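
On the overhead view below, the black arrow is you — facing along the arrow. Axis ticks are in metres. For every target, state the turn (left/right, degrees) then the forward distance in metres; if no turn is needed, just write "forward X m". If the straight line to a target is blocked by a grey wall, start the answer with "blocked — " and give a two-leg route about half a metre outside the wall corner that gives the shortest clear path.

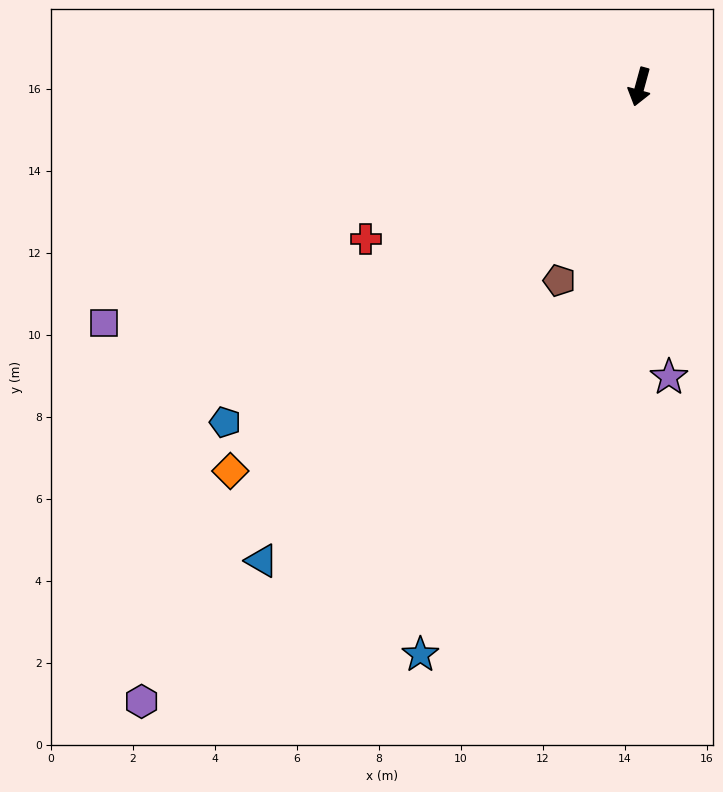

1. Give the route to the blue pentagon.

turn right 36°, forward 13.0 m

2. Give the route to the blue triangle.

turn right 23°, forward 14.8 m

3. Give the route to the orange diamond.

turn right 31°, forward 13.7 m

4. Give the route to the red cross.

turn right 46°, forward 7.7 m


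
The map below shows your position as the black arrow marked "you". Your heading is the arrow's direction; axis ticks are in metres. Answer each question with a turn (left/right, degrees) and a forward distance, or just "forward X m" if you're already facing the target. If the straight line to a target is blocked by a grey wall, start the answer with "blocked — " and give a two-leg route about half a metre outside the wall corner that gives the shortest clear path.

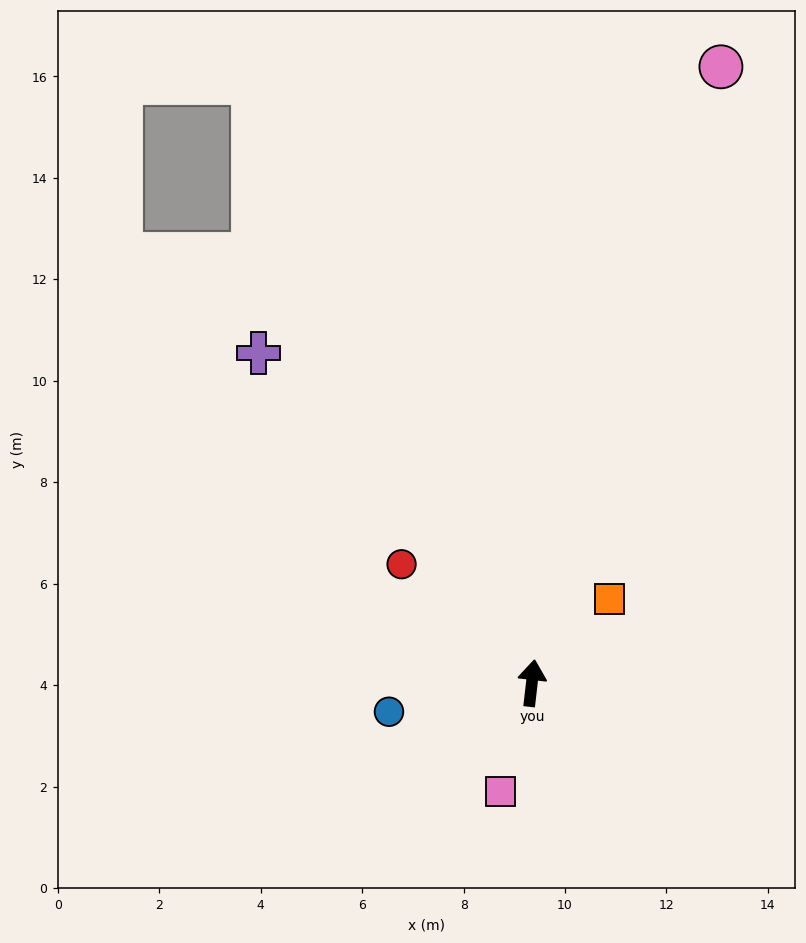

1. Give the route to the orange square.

turn right 36°, forward 2.3 m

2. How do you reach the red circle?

turn left 54°, forward 3.5 m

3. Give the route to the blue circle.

turn left 108°, forward 2.9 m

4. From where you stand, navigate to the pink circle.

turn right 10°, forward 12.7 m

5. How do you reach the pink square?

turn left 171°, forward 2.2 m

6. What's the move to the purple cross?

turn left 46°, forward 8.4 m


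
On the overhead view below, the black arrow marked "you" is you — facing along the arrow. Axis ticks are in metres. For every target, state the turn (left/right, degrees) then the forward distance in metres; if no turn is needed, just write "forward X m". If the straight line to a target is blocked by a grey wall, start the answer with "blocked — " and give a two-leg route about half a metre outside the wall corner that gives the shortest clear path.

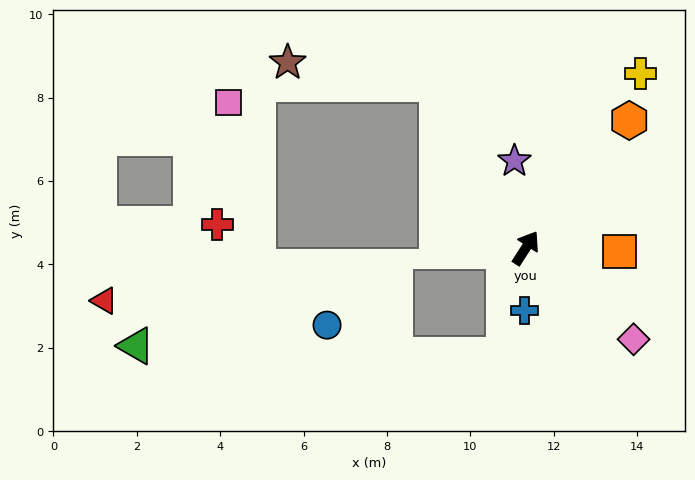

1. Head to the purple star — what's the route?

turn left 40°, forward 2.1 m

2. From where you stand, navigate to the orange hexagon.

turn right 6°, forward 3.9 m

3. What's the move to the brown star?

blocked — turn left 61°, forward 4.5 m, then turn left 53°, forward 3.6 m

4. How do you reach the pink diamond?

turn right 98°, forward 3.4 m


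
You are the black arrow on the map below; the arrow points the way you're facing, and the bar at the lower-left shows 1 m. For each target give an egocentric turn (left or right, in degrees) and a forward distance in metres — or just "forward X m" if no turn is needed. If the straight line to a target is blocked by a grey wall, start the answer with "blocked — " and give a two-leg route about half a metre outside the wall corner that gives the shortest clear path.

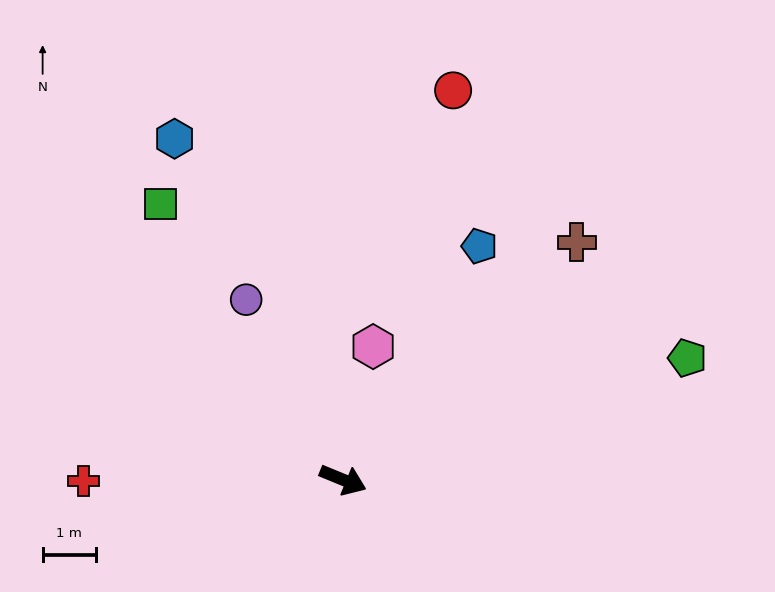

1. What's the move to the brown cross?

turn left 68°, forward 6.3 m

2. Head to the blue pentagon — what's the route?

turn left 82°, forward 5.1 m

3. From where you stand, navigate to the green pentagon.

turn left 42°, forward 6.9 m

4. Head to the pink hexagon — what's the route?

turn left 100°, forward 2.6 m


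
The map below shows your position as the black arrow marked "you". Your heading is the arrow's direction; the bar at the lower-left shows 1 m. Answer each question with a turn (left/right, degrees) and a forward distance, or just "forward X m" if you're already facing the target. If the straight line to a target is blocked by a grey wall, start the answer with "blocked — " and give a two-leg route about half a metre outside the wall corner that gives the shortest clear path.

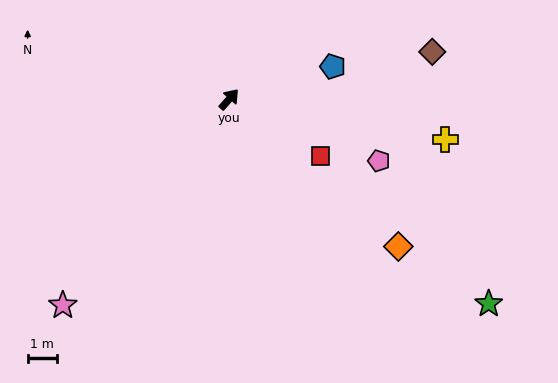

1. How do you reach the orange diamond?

turn right 90°, forward 7.6 m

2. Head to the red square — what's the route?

turn right 80°, forward 3.6 m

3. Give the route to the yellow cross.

turn right 59°, forward 7.4 m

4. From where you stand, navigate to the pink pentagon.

turn right 71°, forward 5.5 m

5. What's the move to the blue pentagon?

turn right 31°, forward 3.7 m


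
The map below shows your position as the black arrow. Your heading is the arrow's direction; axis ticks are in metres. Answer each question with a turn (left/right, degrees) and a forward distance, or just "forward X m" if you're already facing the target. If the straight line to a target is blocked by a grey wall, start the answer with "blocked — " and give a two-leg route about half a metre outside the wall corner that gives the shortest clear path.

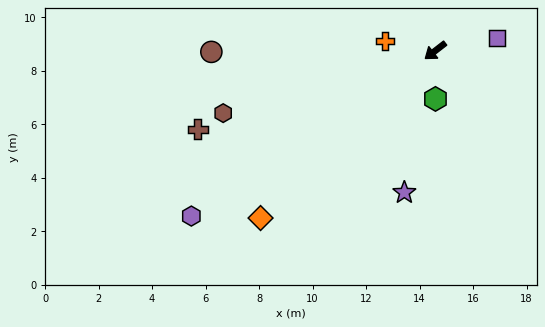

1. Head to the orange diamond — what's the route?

turn left 6°, forward 9.0 m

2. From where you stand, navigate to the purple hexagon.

turn right 4°, forward 11.0 m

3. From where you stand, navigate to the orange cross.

turn right 49°, forward 1.9 m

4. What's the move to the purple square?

turn left 154°, forward 2.4 m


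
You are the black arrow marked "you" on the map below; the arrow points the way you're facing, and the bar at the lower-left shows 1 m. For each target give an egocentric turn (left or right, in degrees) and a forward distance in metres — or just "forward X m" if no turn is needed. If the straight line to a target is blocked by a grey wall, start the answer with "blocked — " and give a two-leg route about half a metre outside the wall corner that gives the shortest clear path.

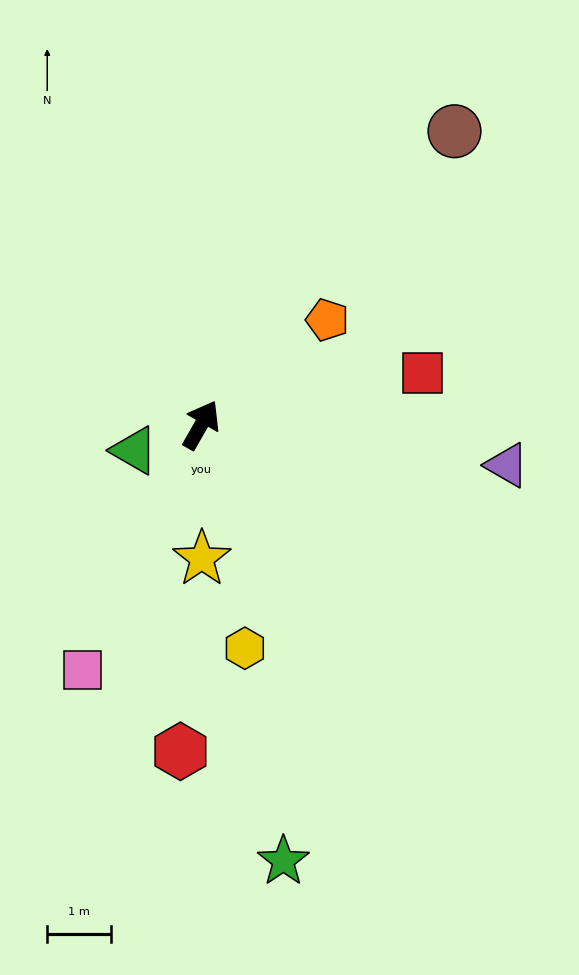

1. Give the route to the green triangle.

turn left 141°, forward 1.1 m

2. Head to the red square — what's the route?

turn right 47°, forward 3.6 m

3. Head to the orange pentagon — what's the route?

turn right 20°, forward 2.6 m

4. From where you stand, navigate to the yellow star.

turn right 150°, forward 2.1 m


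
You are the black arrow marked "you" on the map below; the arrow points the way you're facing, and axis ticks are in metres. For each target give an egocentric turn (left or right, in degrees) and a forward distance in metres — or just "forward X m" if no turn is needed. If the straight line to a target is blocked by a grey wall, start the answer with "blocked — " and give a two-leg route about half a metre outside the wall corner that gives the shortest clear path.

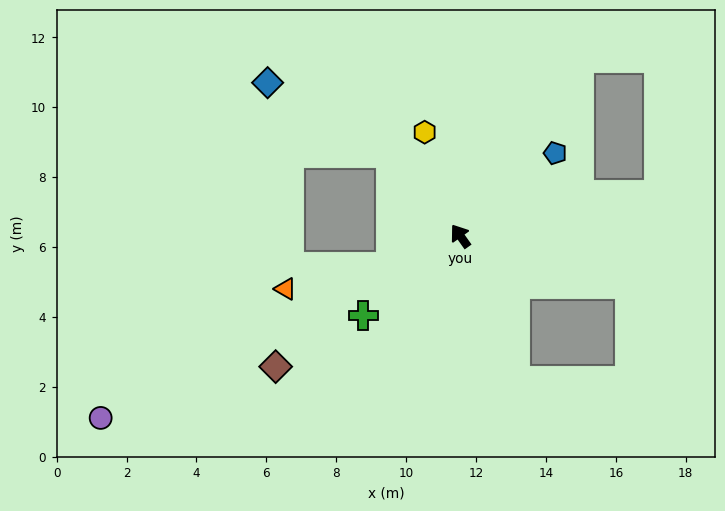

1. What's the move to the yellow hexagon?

turn right 16°, forward 3.1 m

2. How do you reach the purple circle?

turn left 81°, forward 11.5 m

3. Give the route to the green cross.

turn left 94°, forward 3.6 m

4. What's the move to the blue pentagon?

turn right 84°, forward 3.6 m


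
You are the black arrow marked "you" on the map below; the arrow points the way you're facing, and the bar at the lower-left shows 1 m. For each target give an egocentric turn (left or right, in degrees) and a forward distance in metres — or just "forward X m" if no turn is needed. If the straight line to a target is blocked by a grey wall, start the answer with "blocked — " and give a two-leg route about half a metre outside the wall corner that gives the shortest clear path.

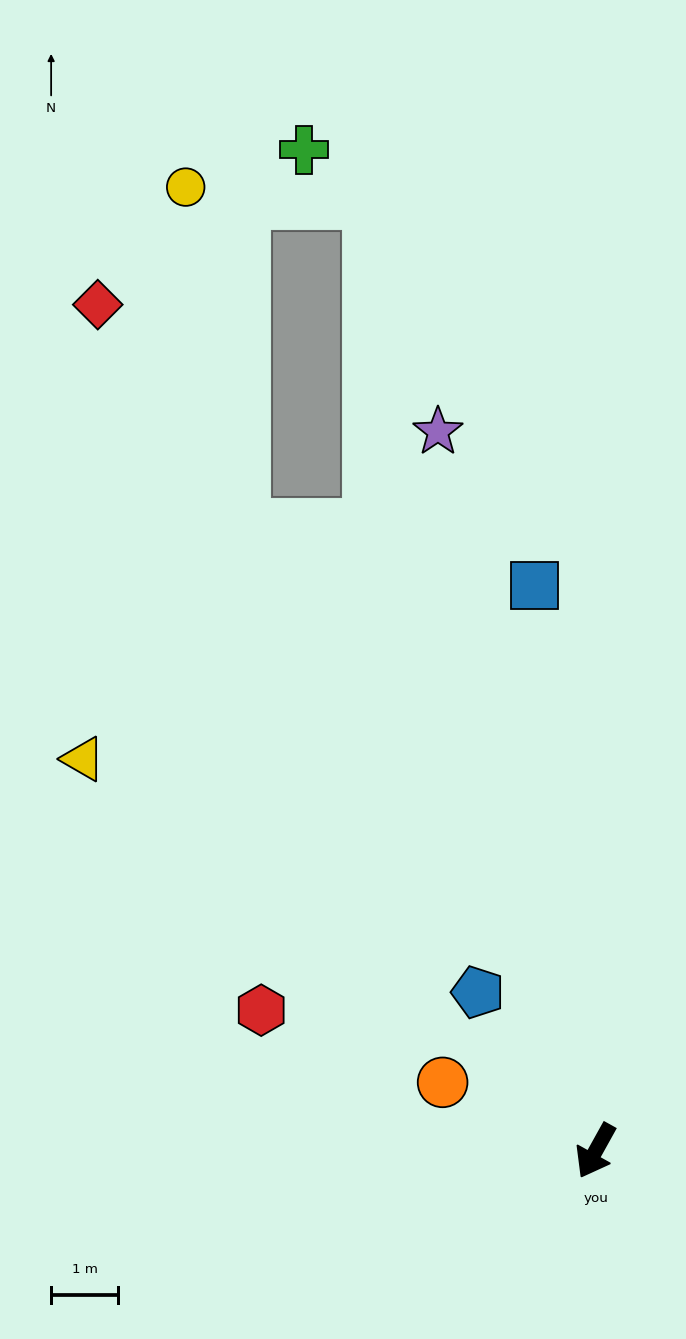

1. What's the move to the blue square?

turn right 145°, forward 8.5 m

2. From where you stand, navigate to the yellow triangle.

turn right 98°, forward 9.6 m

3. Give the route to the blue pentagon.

turn right 114°, forward 2.9 m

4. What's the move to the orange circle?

turn right 85°, forward 2.5 m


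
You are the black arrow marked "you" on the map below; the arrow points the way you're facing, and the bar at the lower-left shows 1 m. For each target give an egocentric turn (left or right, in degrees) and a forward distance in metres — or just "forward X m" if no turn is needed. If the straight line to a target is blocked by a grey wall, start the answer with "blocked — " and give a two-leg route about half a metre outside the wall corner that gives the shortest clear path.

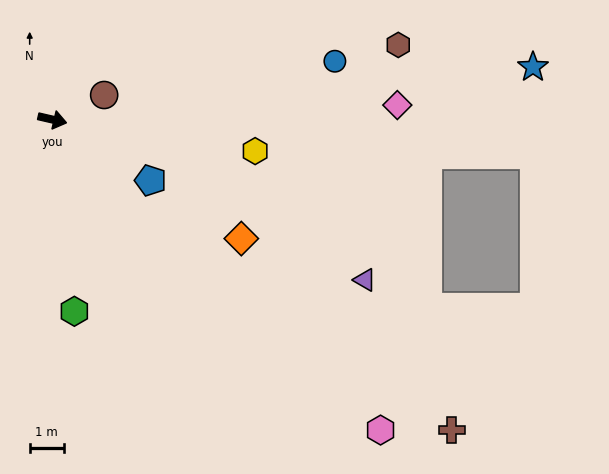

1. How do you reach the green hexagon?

turn right 70°, forward 5.7 m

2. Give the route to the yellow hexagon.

turn left 4°, forward 6.1 m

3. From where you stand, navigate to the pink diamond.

turn left 15°, forward 10.2 m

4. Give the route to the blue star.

turn left 19°, forward 14.3 m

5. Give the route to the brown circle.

turn left 38°, forward 1.7 m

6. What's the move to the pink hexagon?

turn right 30°, forward 13.4 m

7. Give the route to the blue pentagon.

turn right 19°, forward 3.4 m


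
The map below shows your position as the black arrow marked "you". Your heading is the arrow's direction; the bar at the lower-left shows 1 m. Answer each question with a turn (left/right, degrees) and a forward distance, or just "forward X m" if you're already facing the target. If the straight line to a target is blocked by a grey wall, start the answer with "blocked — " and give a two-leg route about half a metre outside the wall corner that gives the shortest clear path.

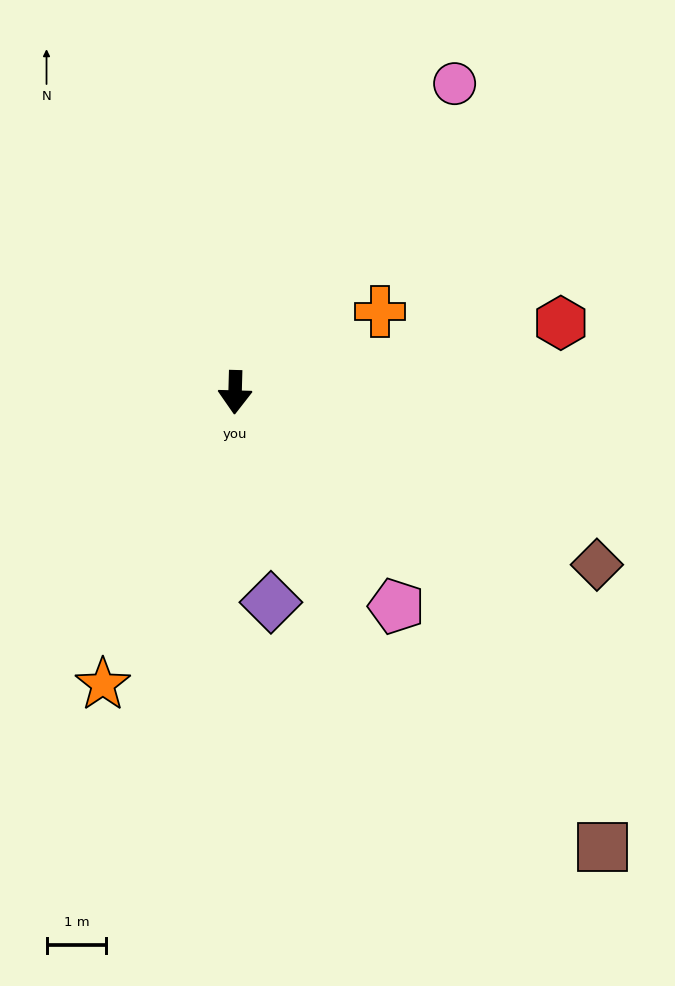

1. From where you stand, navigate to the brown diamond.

turn left 66°, forward 6.7 m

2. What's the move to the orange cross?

turn left 121°, forward 2.8 m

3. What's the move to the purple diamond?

turn left 11°, forward 3.6 m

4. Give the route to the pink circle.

turn left 146°, forward 6.3 m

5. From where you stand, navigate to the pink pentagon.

turn left 39°, forward 4.5 m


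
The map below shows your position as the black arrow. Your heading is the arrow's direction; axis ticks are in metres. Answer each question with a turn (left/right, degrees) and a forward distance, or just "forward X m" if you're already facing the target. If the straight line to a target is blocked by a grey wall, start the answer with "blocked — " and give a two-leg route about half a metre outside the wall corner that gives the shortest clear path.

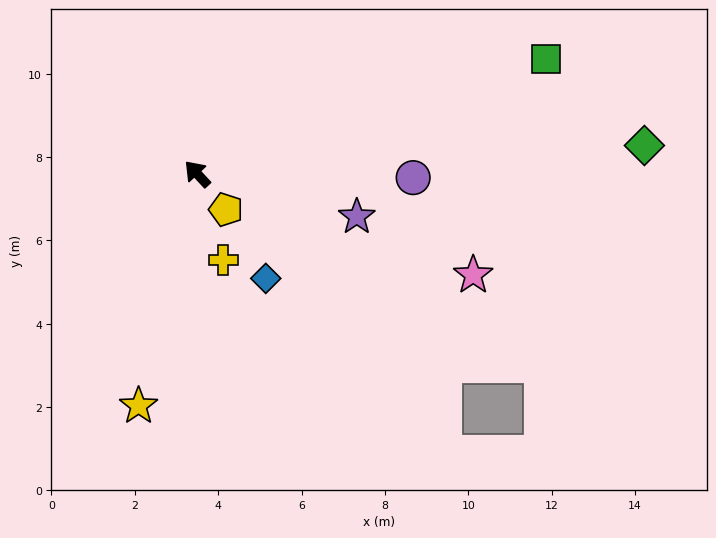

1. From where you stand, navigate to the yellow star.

turn left 123°, forward 5.7 m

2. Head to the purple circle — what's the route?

turn right 134°, forward 5.2 m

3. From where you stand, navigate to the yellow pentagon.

turn left 176°, forward 1.1 m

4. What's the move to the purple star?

turn right 148°, forward 4.0 m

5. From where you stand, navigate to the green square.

turn right 115°, forward 8.8 m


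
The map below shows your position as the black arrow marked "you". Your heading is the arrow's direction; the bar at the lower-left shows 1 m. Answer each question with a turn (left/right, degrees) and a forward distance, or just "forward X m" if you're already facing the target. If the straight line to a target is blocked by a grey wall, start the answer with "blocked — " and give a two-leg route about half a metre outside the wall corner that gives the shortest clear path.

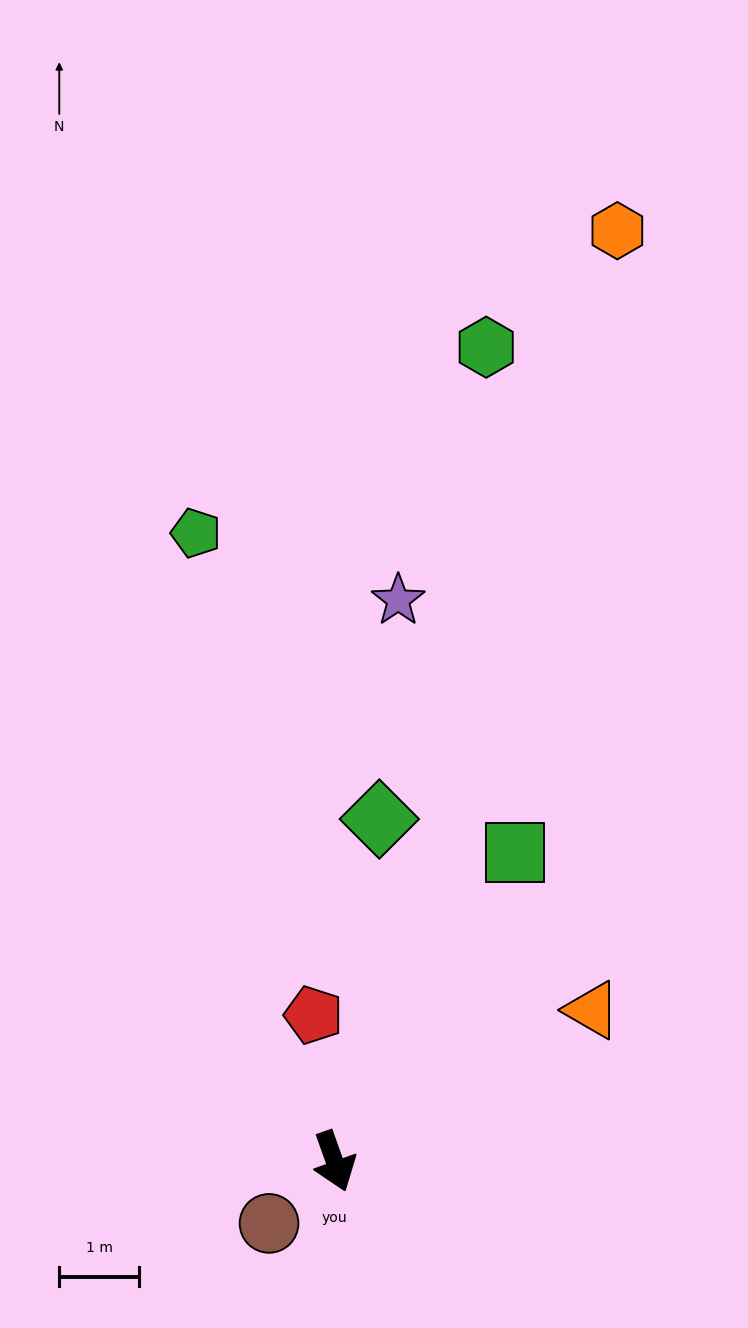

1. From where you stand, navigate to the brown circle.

turn right 66°, forward 1.1 m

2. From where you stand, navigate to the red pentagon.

turn left 169°, forward 1.8 m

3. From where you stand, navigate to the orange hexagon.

turn left 143°, forward 12.1 m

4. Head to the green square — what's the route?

turn left 130°, forward 4.5 m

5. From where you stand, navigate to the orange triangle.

turn left 101°, forward 3.7 m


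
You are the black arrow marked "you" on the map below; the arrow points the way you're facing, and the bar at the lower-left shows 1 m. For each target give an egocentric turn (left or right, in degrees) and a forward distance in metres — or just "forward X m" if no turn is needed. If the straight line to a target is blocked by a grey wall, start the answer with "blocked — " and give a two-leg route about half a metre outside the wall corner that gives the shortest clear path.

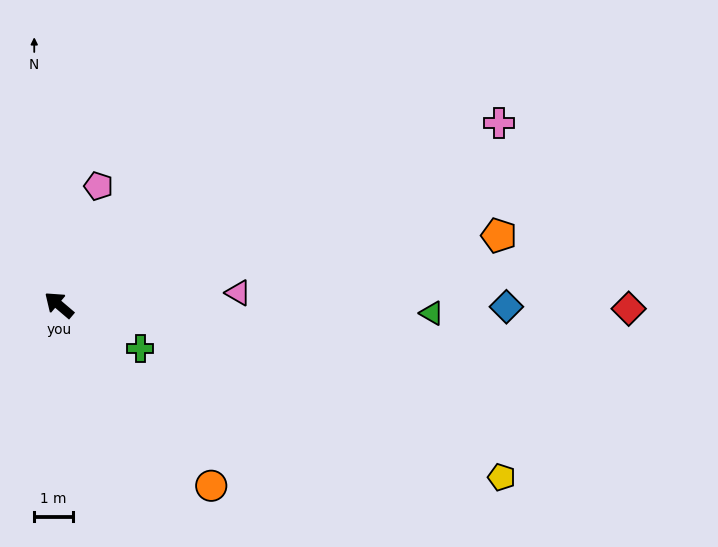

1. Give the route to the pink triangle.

turn right 136°, forward 4.6 m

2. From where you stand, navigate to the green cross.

turn right 168°, forward 2.4 m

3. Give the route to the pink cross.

turn right 117°, forward 12.3 m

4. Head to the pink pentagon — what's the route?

turn right 68°, forward 3.2 m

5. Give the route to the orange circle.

turn left 170°, forward 6.1 m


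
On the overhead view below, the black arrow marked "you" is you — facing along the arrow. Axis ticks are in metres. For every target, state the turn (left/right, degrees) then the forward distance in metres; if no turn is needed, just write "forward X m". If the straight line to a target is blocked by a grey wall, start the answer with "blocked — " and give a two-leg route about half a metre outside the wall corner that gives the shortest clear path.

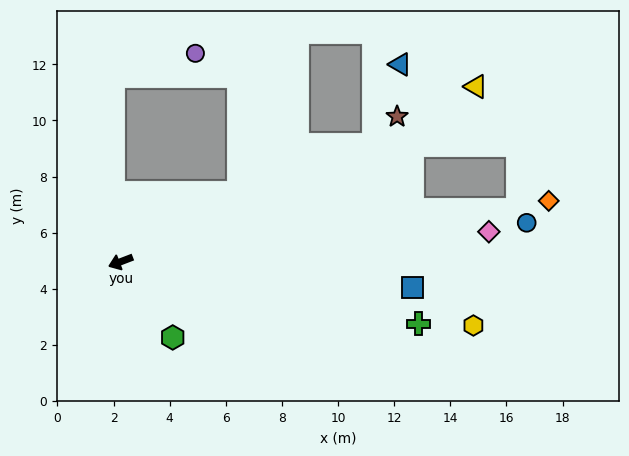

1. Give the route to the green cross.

turn left 147°, forward 10.8 m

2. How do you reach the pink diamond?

turn left 164°, forward 13.2 m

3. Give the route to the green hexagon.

turn left 103°, forward 3.3 m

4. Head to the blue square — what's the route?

turn left 154°, forward 10.4 m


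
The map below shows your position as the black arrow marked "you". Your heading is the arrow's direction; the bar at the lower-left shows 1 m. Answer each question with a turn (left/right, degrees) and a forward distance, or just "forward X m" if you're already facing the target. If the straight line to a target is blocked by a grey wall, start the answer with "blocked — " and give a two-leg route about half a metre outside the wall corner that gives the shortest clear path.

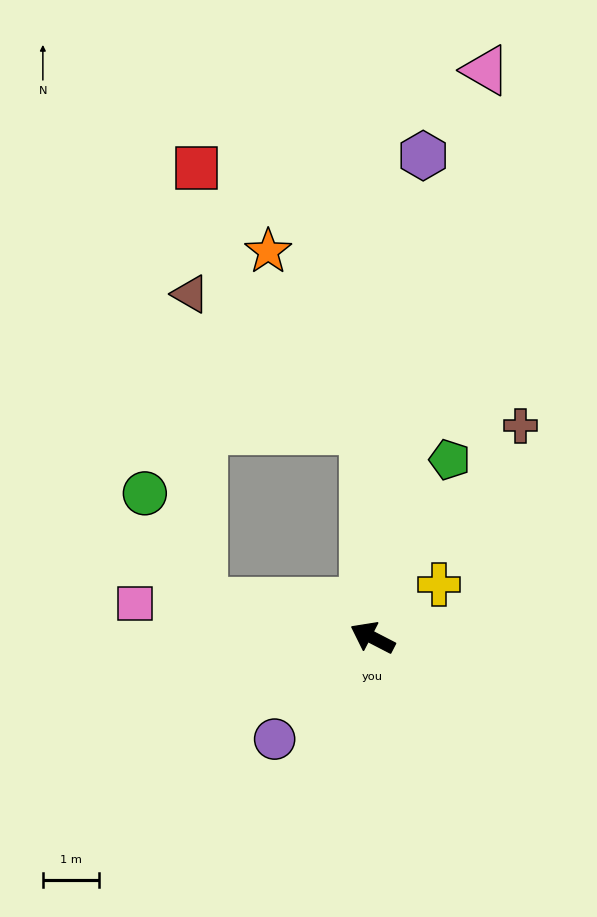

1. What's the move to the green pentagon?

turn right 86°, forward 3.4 m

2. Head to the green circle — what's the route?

blocked — turn left 15°, forward 3.1 m, then turn right 49°, forward 2.2 m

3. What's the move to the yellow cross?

turn right 114°, forward 1.5 m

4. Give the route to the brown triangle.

blocked — turn right 60°, forward 3.7 m, then turn left 49°, forward 3.9 m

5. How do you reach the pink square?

turn left 19°, forward 4.3 m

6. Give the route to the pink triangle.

turn right 74°, forward 10.3 m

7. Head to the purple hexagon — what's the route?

turn right 69°, forward 8.6 m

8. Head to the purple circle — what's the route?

turn left 73°, forward 2.5 m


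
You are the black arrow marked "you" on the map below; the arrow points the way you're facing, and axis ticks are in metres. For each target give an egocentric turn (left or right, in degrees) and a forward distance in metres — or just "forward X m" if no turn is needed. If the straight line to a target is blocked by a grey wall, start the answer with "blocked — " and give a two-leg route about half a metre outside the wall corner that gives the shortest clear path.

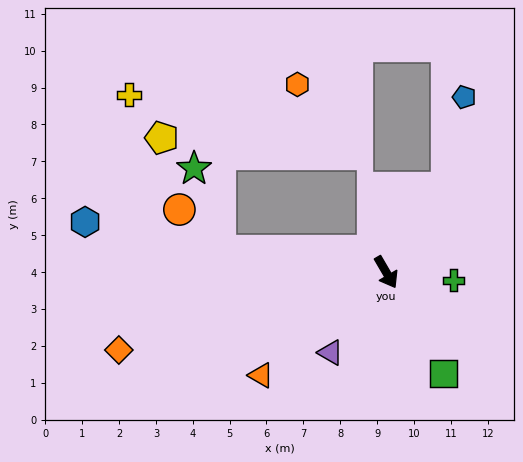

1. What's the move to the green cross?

turn left 53°, forward 1.8 m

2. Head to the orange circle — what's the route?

blocked — turn right 128°, forward 4.5 m, then turn right 38°, forward 1.6 m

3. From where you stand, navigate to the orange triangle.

turn right 81°, forward 4.4 m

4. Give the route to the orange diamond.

turn right 104°, forward 7.5 m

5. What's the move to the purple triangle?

turn right 65°, forward 2.6 m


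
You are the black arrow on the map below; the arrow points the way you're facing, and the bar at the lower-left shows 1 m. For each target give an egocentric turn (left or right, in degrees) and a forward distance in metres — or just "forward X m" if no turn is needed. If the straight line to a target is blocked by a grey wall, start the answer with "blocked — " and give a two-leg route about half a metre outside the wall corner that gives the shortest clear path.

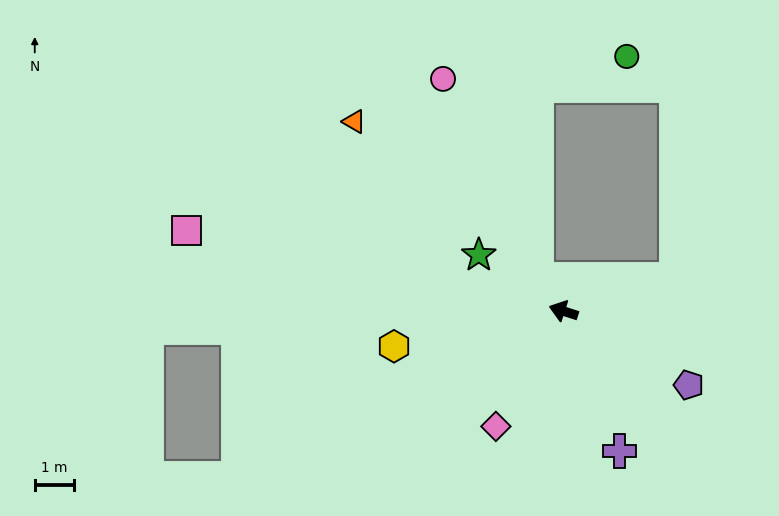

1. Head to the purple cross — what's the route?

turn left 130°, forward 3.8 m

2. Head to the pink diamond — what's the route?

turn left 77°, forward 3.4 m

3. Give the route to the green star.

turn right 16°, forward 2.6 m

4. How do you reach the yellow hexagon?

turn left 30°, forward 4.4 m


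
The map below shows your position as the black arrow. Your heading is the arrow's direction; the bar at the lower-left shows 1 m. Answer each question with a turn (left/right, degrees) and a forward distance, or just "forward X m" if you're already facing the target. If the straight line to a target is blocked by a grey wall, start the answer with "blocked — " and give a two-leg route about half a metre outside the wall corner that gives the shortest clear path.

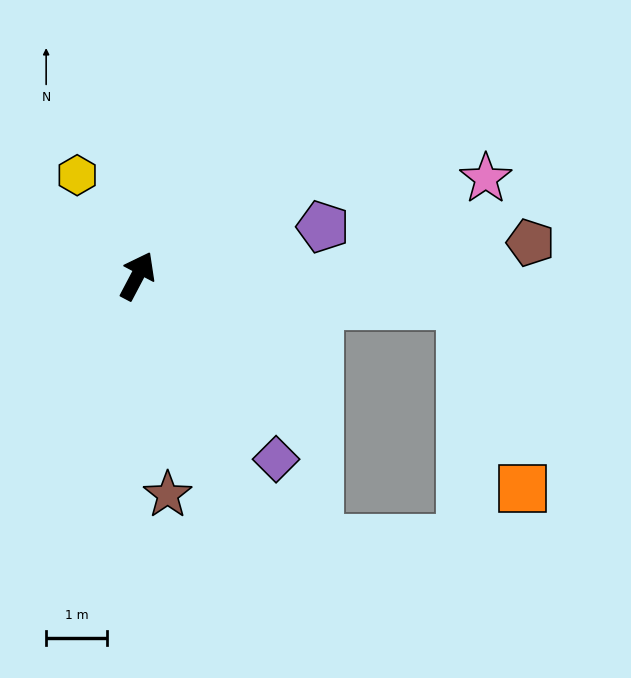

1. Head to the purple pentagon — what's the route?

turn right 47°, forward 3.2 m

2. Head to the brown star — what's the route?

turn right 144°, forward 3.6 m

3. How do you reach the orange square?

blocked — turn right 67°, forward 5.4 m, then turn right 67°, forward 3.2 m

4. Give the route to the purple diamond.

turn right 115°, forward 3.8 m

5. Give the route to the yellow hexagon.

turn left 59°, forward 1.9 m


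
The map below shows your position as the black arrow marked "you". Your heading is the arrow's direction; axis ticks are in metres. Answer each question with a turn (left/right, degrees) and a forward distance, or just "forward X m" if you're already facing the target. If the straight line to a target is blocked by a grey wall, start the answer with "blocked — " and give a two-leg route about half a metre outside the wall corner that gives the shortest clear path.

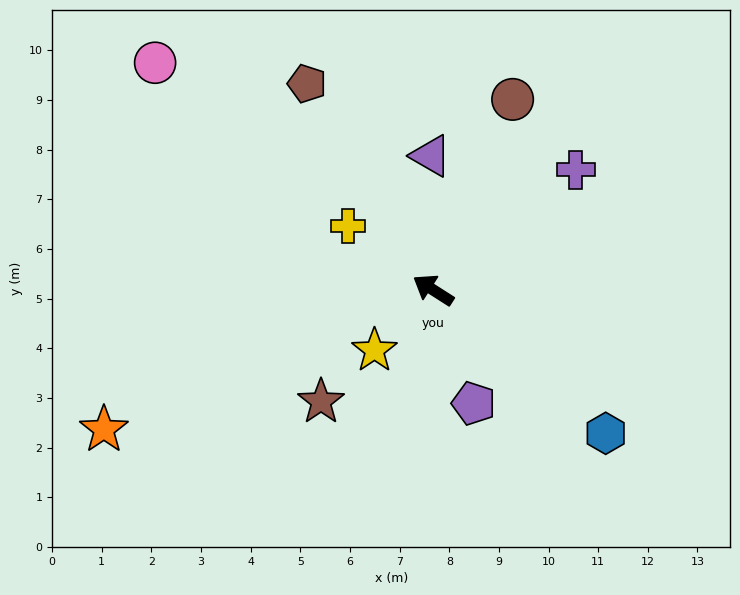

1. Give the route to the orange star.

turn left 56°, forward 7.2 m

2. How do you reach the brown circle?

turn right 80°, forward 4.2 m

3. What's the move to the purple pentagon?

turn left 142°, forward 2.4 m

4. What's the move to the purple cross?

turn right 107°, forward 3.8 m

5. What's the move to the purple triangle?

turn right 56°, forward 2.7 m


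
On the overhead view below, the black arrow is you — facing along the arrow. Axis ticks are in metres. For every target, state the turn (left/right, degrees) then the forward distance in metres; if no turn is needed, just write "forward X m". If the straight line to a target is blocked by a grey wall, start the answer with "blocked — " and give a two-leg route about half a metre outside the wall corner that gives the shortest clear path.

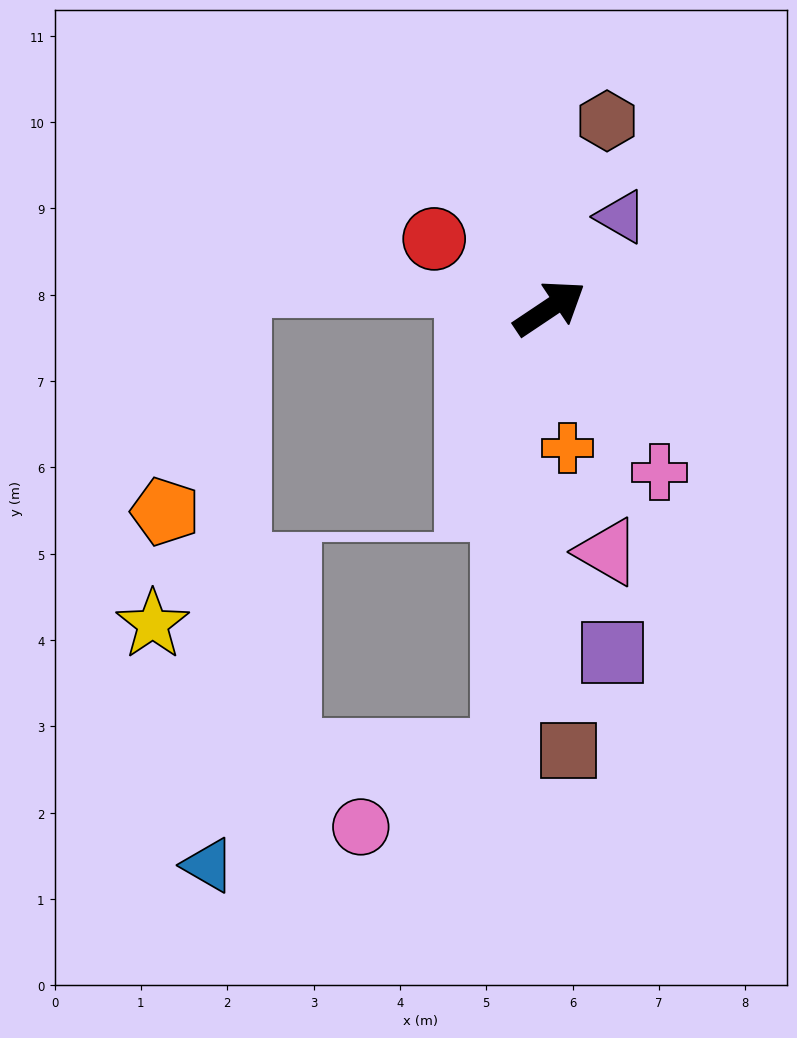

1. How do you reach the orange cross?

turn right 116°, forward 1.6 m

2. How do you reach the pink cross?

turn right 90°, forward 2.3 m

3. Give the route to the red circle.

turn left 115°, forward 1.6 m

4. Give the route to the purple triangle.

turn left 18°, forward 1.3 m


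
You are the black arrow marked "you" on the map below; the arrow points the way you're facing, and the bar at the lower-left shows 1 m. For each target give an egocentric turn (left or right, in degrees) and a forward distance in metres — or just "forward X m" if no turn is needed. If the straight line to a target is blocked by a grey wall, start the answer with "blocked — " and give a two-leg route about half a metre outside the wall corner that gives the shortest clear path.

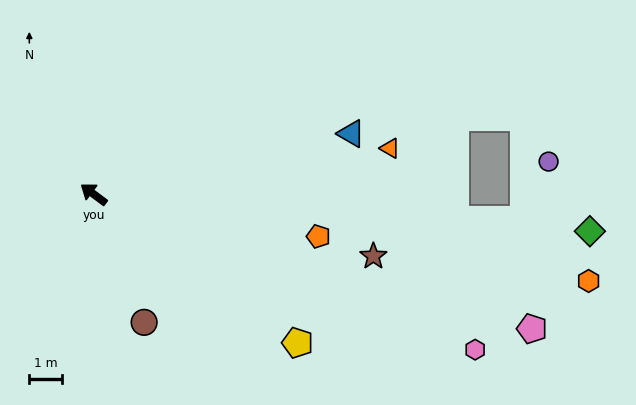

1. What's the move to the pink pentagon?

turn right 160°, forward 14.1 m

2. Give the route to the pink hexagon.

turn right 165°, forward 12.6 m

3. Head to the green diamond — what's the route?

turn right 148°, forward 15.3 m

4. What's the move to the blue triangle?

turn right 130°, forward 8.1 m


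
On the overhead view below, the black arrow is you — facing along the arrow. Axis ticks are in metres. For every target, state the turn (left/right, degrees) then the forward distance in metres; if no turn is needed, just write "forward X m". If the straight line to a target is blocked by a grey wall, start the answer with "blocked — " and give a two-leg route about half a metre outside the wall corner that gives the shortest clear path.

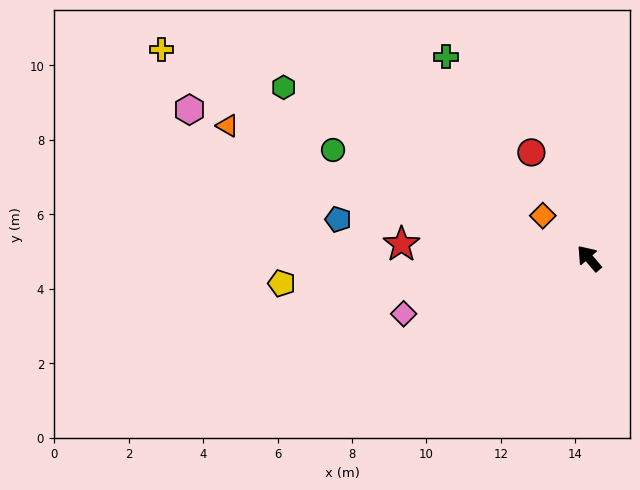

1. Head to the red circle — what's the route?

turn right 12°, forward 3.2 m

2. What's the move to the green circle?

turn left 26°, forward 7.5 m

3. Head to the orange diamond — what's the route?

turn left 6°, forward 1.7 m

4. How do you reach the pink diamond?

turn left 66°, forward 5.2 m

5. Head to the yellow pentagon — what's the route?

turn left 54°, forward 8.3 m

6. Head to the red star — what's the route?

turn left 45°, forward 5.1 m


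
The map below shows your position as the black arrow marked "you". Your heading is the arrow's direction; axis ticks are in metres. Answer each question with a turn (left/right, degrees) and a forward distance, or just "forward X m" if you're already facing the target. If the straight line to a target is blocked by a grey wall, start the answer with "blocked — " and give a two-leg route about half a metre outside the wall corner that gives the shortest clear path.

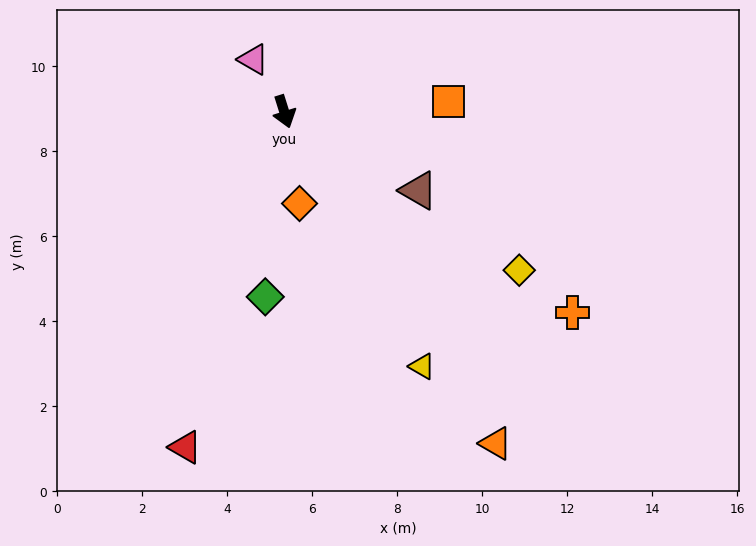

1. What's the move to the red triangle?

turn right 34°, forward 8.2 m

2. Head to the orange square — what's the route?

turn left 76°, forward 3.9 m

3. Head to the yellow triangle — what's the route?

turn left 11°, forward 6.8 m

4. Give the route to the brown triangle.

turn left 42°, forward 3.7 m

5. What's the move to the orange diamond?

turn right 8°, forward 2.2 m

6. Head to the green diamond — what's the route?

turn right 23°, forward 4.4 m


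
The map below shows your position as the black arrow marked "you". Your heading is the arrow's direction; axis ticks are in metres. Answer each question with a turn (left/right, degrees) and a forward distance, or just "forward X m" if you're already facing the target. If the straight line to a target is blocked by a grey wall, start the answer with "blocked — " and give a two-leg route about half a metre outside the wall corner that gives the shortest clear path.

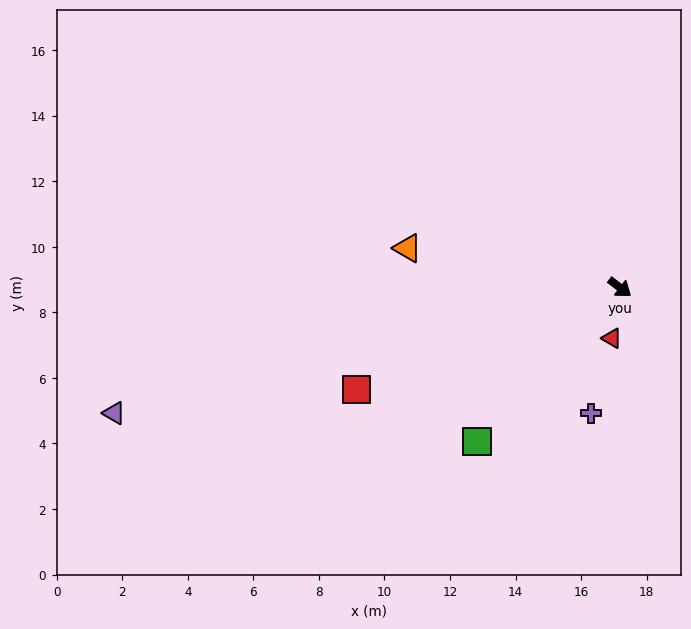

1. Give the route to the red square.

turn right 121°, forward 8.6 m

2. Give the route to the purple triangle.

turn right 129°, forward 15.9 m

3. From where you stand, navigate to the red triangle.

turn right 62°, forward 1.6 m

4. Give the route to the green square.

turn right 96°, forward 6.4 m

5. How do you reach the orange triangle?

turn right 153°, forward 6.6 m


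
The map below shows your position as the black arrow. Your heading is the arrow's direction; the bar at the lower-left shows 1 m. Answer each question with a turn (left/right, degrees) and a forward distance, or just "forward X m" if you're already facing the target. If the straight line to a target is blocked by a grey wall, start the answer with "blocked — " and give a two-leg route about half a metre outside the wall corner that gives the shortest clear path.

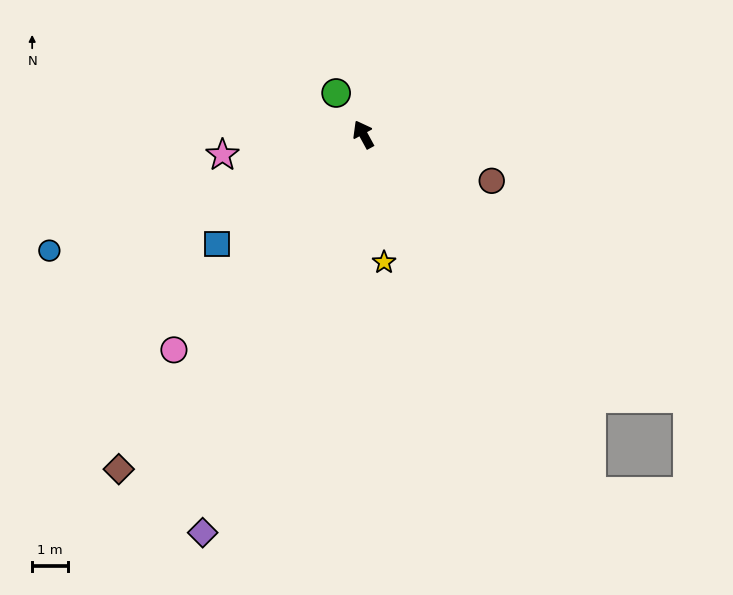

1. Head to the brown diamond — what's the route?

turn left 115°, forward 11.5 m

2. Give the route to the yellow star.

turn left 161°, forward 3.6 m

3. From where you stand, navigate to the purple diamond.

turn left 129°, forward 11.9 m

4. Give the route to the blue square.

turn left 98°, forward 5.1 m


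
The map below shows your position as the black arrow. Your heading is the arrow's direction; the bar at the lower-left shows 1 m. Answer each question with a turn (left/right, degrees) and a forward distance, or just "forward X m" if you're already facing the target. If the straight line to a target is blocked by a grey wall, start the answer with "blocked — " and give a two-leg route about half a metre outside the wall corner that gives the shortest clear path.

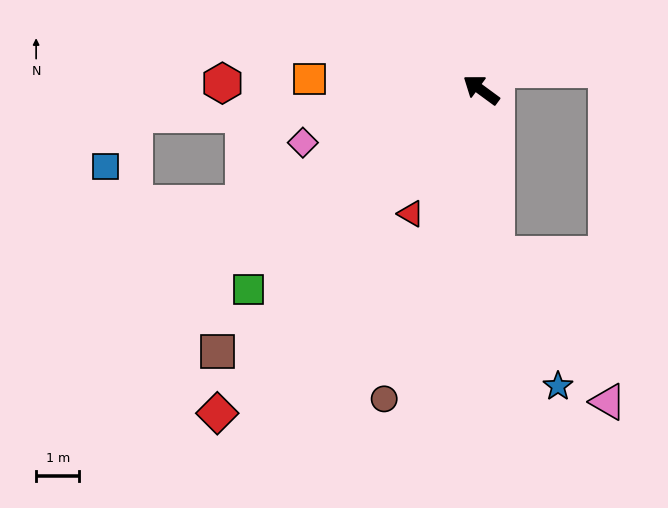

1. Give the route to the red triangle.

turn left 97°, forward 3.3 m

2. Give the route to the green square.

turn left 77°, forward 7.1 m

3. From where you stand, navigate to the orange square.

turn left 33°, forward 4.0 m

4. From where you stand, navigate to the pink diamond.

turn left 53°, forward 4.3 m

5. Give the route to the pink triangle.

blocked — turn left 132°, forward 3.8 m, then turn left 31°, forward 4.3 m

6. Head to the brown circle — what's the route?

turn left 109°, forward 7.5 m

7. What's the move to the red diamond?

turn left 87°, forward 9.6 m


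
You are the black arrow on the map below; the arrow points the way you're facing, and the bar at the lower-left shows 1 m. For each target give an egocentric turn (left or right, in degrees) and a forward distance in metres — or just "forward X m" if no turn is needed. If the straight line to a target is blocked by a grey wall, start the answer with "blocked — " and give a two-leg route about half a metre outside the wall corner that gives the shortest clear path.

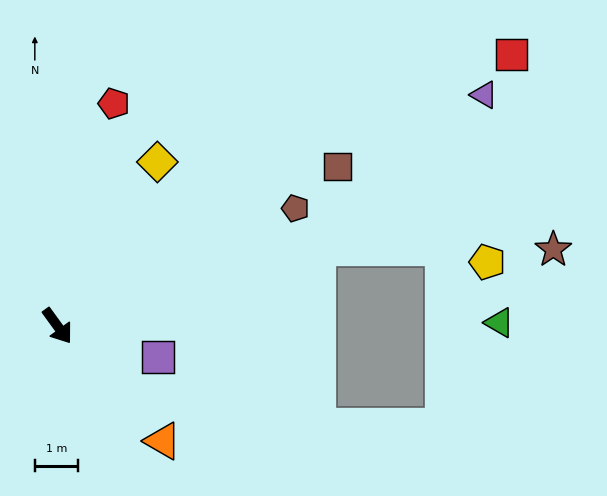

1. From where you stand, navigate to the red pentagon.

turn left 130°, forward 5.3 m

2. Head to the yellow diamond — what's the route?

turn left 113°, forward 4.4 m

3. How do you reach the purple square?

turn left 37°, forward 2.4 m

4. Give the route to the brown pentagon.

turn left 80°, forward 6.1 m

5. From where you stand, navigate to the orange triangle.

turn left 6°, forward 3.6 m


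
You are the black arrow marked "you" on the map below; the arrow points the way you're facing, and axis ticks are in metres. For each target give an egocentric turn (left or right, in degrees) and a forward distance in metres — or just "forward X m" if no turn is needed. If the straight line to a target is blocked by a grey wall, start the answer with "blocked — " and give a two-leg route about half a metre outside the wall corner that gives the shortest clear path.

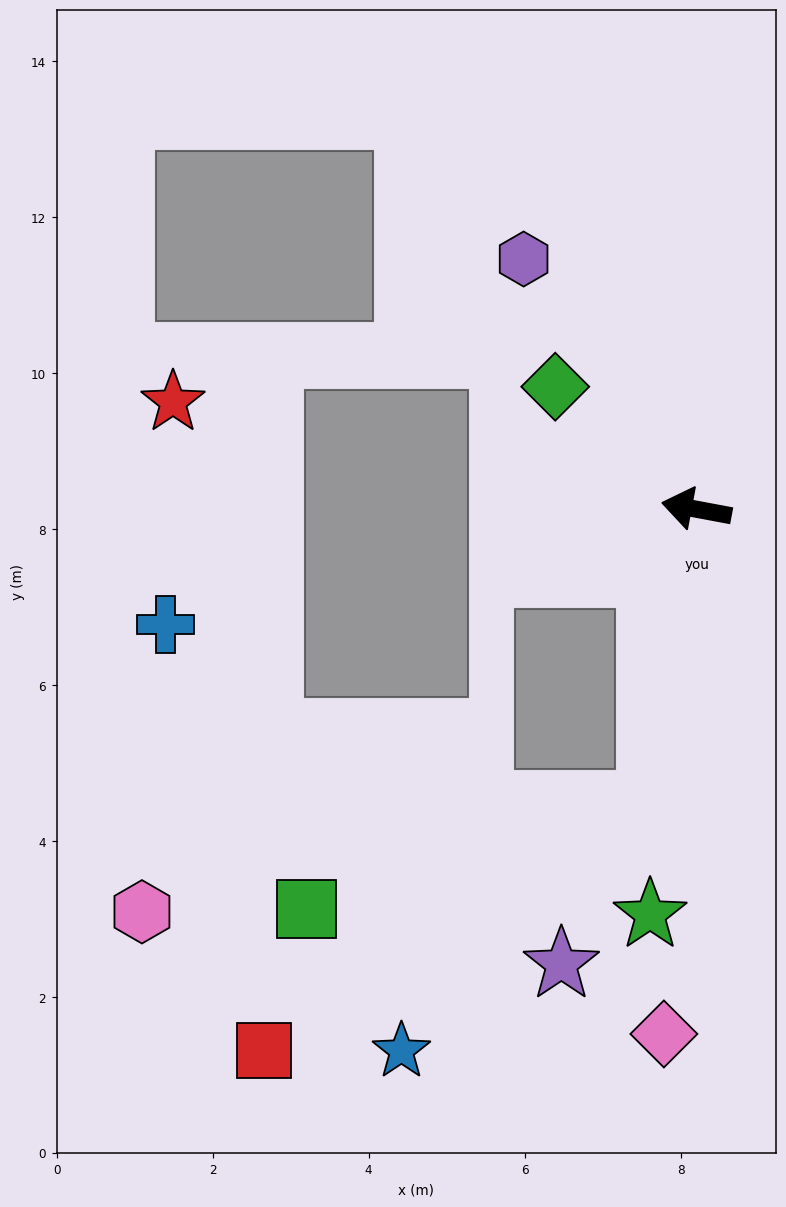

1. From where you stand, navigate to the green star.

turn left 94°, forward 5.2 m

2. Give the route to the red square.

blocked — turn left 92°, forward 3.8 m, then turn right 49°, forward 5.9 m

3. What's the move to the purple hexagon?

turn right 45°, forward 3.9 m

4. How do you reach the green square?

blocked — turn left 92°, forward 3.8 m, then turn right 64°, forward 4.6 m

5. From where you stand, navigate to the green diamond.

turn right 30°, forward 2.4 m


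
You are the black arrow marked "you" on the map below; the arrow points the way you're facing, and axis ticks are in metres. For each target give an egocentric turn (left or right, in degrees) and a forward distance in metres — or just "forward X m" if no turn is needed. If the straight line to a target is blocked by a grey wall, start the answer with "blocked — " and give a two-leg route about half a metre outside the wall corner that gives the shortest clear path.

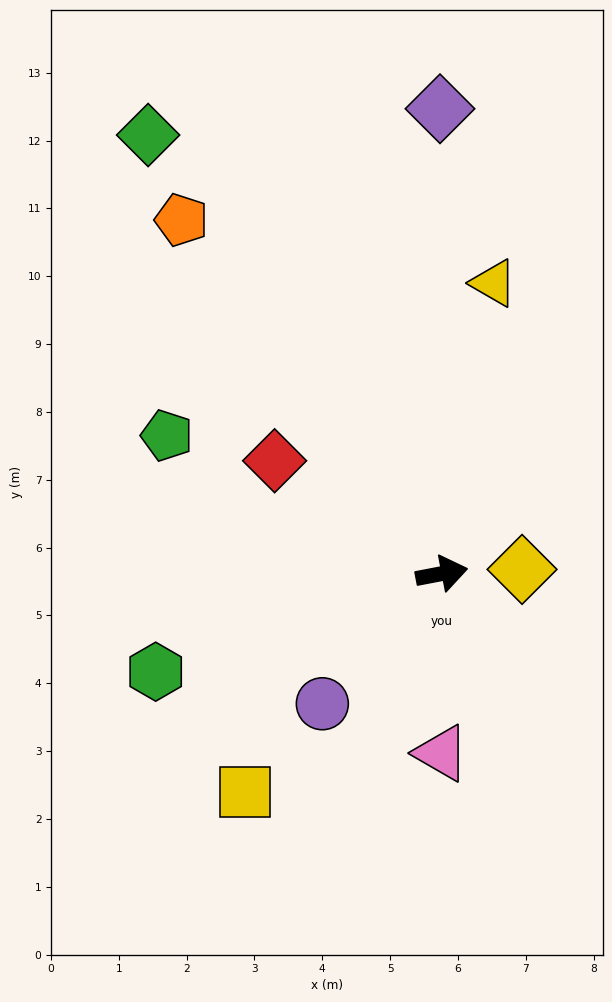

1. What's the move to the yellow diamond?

turn right 8°, forward 1.2 m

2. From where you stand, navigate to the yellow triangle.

turn left 69°, forward 4.3 m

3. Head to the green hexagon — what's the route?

turn right 172°, forward 4.5 m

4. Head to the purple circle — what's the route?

turn right 143°, forward 2.6 m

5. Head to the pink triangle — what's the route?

turn right 101°, forward 2.6 m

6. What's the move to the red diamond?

turn left 135°, forward 3.0 m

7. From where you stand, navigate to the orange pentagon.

turn left 115°, forward 6.5 m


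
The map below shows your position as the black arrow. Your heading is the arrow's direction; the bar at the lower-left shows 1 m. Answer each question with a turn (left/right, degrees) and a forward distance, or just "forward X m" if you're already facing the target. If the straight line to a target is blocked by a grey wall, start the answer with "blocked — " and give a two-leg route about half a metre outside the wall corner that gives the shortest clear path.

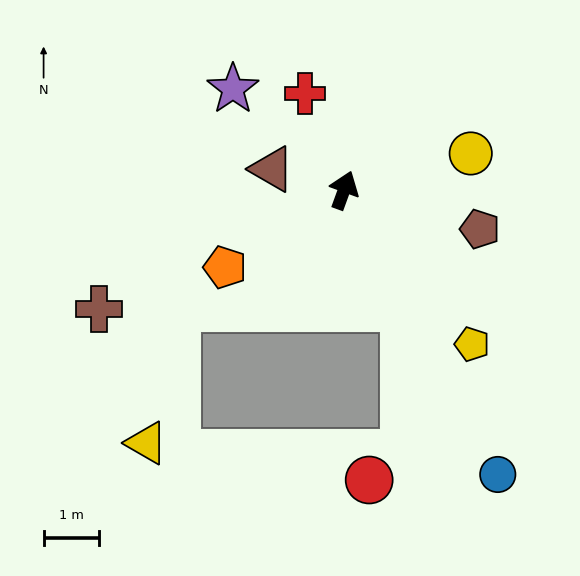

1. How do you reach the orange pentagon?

turn left 143°, forward 2.6 m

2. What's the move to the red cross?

turn left 42°, forward 1.9 m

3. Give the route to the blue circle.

turn right 132°, forward 5.8 m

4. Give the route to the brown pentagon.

turn right 86°, forward 2.5 m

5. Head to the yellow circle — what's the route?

turn right 54°, forward 2.4 m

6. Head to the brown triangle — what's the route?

turn left 94°, forward 1.4 m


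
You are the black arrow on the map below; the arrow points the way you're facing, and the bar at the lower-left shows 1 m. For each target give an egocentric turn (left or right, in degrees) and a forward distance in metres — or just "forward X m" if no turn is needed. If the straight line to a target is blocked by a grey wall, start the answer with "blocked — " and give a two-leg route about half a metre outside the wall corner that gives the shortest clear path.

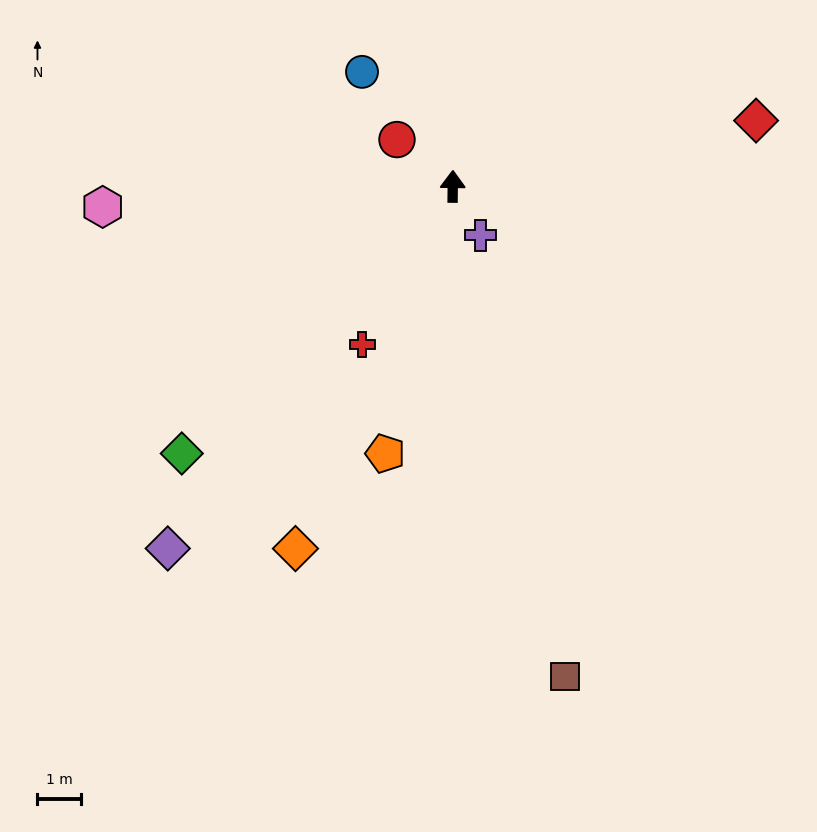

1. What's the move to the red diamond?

turn right 77°, forward 7.1 m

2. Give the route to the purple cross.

turn right 150°, forward 1.3 m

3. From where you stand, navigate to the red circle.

turn left 51°, forward 1.7 m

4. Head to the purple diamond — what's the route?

turn left 142°, forward 10.5 m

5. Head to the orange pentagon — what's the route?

turn left 166°, forward 6.3 m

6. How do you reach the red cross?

turn left 151°, forward 4.1 m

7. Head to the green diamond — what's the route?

turn left 135°, forward 8.7 m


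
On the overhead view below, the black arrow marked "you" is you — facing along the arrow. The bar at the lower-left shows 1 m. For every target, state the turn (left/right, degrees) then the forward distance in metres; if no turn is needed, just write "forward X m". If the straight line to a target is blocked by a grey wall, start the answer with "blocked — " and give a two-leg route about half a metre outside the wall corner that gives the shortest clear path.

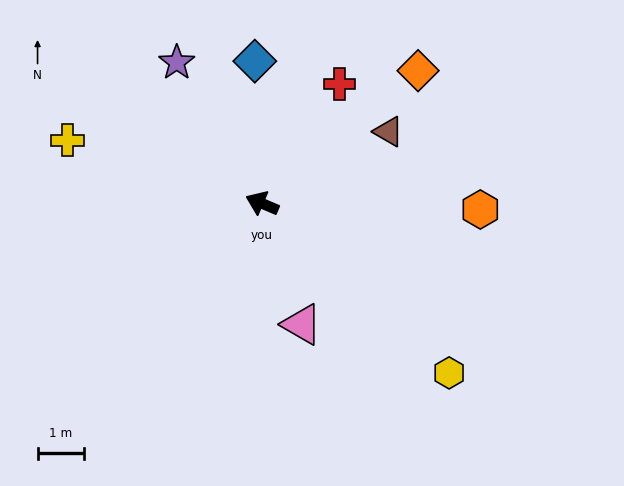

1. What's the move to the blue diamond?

turn right 64°, forward 3.1 m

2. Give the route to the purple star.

turn right 36°, forward 3.5 m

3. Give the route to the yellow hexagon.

turn left 161°, forward 5.4 m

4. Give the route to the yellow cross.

turn left 5°, forward 4.4 m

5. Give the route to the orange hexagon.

turn right 159°, forward 4.7 m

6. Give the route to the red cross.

turn right 100°, forward 3.1 m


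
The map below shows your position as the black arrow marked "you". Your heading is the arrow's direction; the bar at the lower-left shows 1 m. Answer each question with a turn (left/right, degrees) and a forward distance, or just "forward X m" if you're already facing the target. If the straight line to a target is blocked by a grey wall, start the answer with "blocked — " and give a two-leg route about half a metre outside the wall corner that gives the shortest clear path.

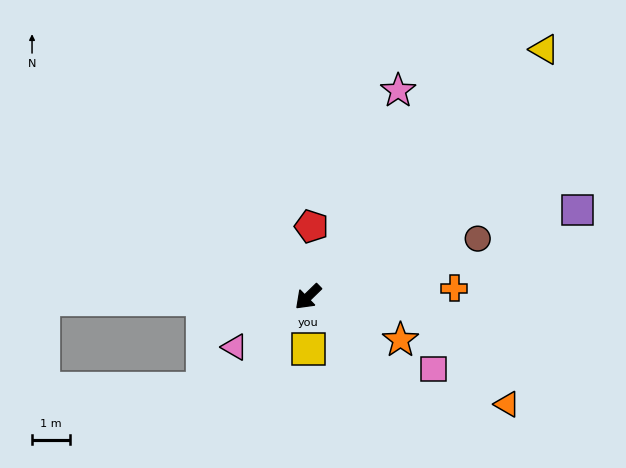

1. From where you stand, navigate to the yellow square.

turn left 46°, forward 1.4 m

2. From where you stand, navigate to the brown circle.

turn left 155°, forward 4.7 m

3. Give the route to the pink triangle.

turn right 10°, forward 2.3 m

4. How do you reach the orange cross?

turn left 139°, forward 3.8 m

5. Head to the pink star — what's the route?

turn right 158°, forward 5.9 m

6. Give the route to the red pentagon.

turn right 137°, forward 1.8 m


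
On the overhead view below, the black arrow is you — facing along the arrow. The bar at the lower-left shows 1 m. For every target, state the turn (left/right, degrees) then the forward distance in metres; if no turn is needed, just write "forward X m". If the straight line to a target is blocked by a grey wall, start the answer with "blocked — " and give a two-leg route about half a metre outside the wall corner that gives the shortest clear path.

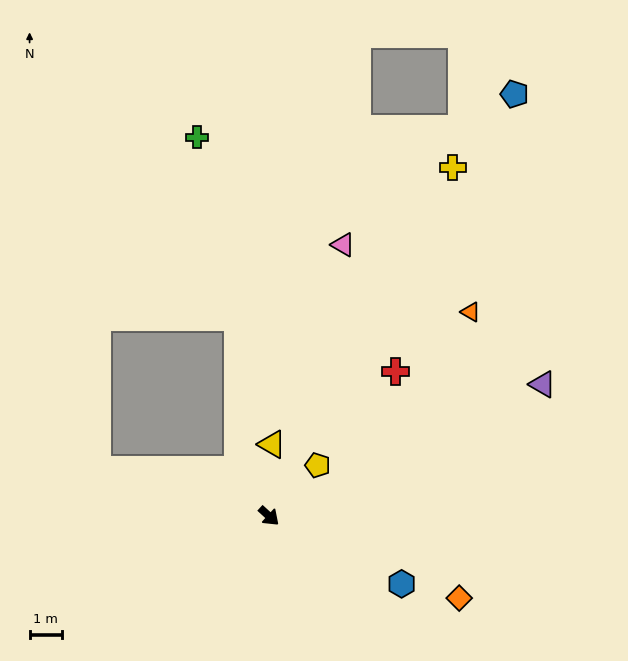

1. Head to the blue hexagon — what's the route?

turn left 15°, forward 4.6 m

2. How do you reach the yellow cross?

turn left 105°, forward 12.3 m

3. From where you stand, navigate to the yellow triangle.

turn left 130°, forward 2.2 m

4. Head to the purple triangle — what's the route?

turn left 68°, forward 9.5 m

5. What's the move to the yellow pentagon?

turn left 89°, forward 2.2 m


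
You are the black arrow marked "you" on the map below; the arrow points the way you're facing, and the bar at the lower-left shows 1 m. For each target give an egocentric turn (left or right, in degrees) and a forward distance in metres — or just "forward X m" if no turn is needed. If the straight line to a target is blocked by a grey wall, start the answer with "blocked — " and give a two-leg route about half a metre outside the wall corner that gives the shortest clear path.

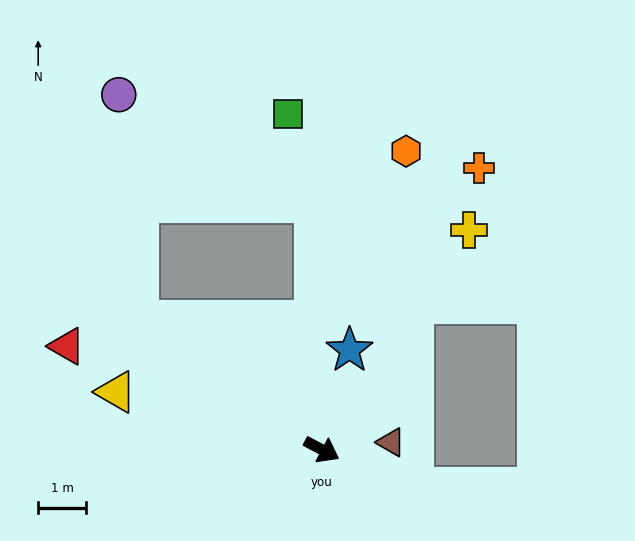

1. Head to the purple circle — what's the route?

blocked — turn left 173°, forward 4.7 m, then turn right 50°, forward 4.7 m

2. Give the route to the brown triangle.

turn left 34°, forward 1.5 m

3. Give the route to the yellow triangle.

turn right 168°, forward 4.5 m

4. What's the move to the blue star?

turn left 102°, forward 2.2 m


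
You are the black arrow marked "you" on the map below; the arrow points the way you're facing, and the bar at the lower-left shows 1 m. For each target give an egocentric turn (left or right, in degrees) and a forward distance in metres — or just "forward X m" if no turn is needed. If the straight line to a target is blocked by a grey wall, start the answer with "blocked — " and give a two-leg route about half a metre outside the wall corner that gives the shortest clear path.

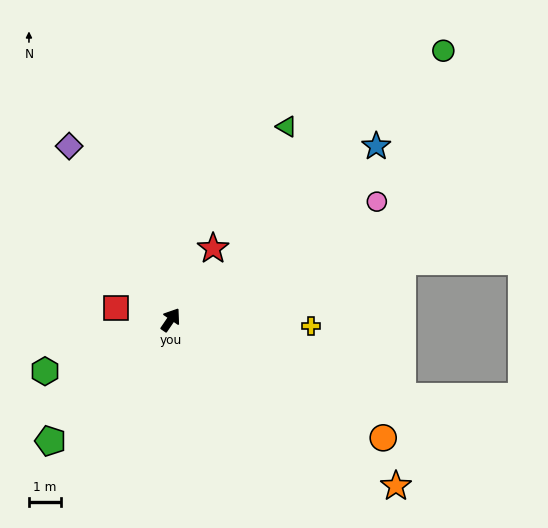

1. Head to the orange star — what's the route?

turn right 92°, forward 8.7 m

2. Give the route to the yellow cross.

turn right 58°, forward 4.4 m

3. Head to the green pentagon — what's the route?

turn left 170°, forward 5.3 m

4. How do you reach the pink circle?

turn right 26°, forward 7.4 m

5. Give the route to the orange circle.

turn right 85°, forward 7.6 m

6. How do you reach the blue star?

turn right 16°, forward 8.4 m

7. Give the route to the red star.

turn left 4°, forward 2.6 m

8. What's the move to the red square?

turn left 112°, forward 1.7 m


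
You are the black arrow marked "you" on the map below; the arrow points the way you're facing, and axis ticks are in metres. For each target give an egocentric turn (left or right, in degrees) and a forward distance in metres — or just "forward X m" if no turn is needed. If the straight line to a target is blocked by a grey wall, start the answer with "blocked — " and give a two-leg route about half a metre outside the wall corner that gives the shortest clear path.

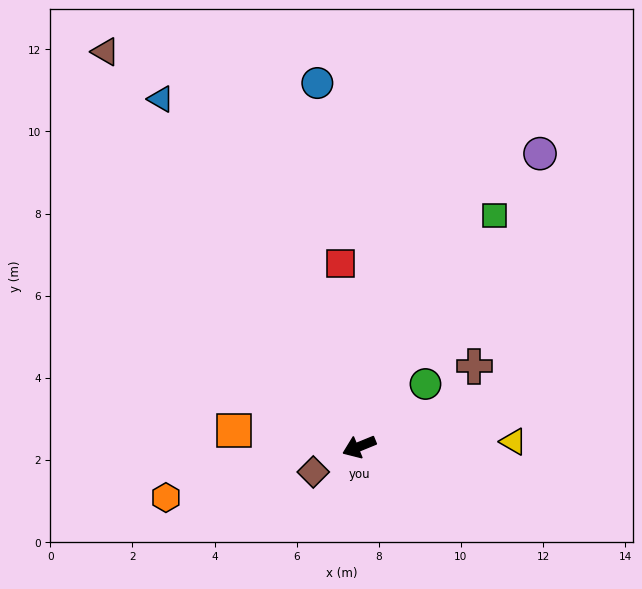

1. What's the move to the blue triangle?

turn right 83°, forward 9.7 m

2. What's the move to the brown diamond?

turn left 7°, forward 1.3 m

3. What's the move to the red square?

turn right 106°, forward 4.5 m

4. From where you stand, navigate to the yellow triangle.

turn left 160°, forward 3.8 m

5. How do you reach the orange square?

turn right 30°, forward 3.1 m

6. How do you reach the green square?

turn right 143°, forward 6.5 m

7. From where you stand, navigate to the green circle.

turn right 159°, forward 2.2 m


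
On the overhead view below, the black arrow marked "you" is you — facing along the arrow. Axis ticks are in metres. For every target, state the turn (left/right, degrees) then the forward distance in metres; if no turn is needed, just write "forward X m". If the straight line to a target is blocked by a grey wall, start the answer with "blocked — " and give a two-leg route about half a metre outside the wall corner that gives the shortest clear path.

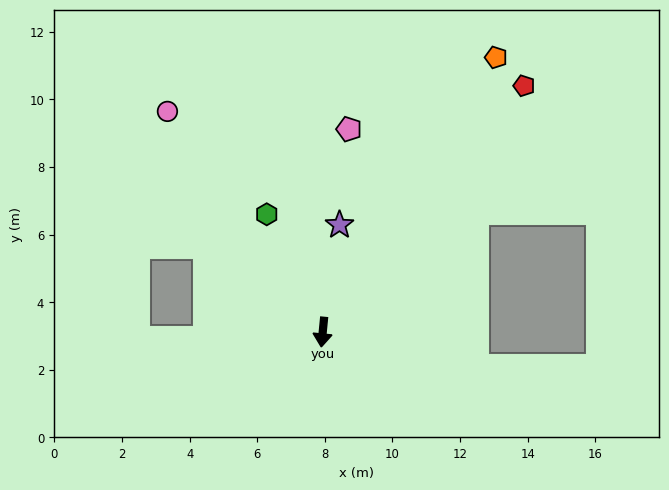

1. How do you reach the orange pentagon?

turn left 153°, forward 9.6 m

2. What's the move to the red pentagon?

turn left 146°, forward 9.4 m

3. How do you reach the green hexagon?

turn right 149°, forward 3.9 m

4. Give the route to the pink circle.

turn right 139°, forward 8.0 m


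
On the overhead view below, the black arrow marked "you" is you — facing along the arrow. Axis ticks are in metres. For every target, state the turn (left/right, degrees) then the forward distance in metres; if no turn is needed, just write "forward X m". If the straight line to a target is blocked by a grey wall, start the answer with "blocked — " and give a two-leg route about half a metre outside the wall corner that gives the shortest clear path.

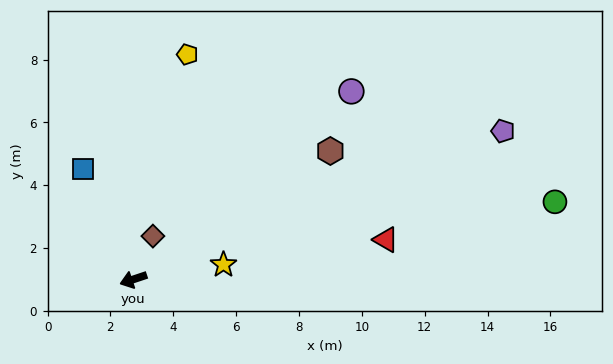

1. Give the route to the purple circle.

turn right 158°, forward 9.2 m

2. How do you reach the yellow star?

turn left 171°, forward 2.9 m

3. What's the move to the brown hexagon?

turn right 165°, forward 7.5 m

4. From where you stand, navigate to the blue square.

turn right 84°, forward 3.9 m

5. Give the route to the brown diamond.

turn right 133°, forward 1.5 m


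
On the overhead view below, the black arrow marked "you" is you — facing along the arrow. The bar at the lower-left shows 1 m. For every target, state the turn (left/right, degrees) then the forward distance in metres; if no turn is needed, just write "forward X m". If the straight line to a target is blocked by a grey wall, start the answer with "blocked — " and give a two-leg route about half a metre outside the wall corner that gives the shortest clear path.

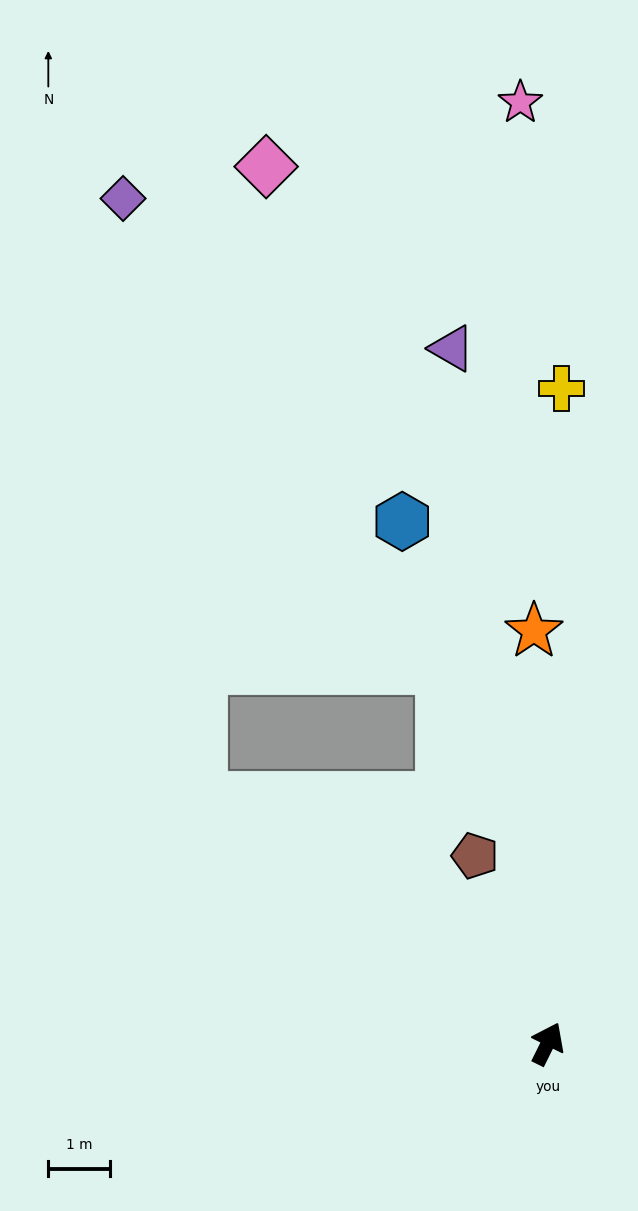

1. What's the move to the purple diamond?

blocked — turn left 81°, forward 6.8 m, then turn right 47°, forward 9.7 m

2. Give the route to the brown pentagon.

turn left 47°, forward 3.2 m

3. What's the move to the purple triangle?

turn left 34°, forward 11.3 m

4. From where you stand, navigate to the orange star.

turn left 28°, forward 6.6 m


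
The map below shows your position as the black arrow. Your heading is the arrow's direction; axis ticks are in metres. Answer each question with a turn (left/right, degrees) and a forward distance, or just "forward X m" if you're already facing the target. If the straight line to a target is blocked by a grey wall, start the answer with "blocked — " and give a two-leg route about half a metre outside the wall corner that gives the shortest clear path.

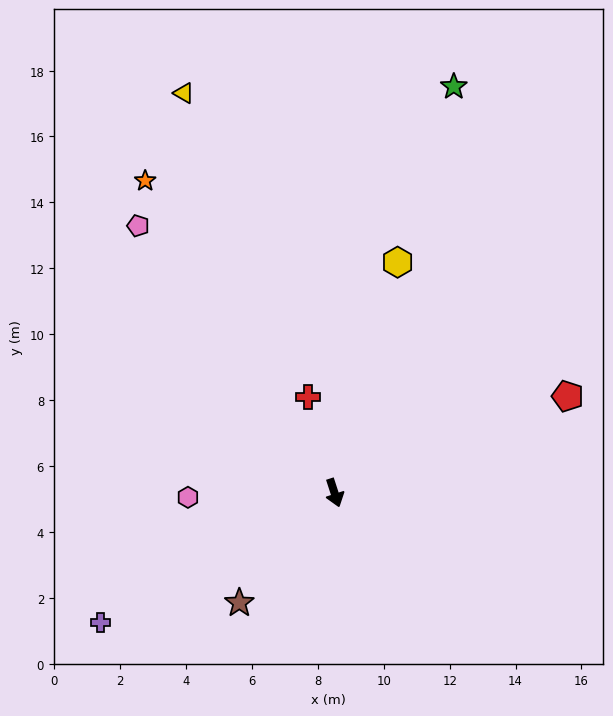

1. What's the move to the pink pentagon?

turn right 162°, forward 10.1 m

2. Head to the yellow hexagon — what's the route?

turn left 147°, forward 7.3 m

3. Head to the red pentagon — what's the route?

turn left 94°, forward 7.7 m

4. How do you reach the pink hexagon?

turn right 106°, forward 4.4 m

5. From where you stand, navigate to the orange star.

turn right 167°, forward 11.1 m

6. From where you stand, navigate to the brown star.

turn right 59°, forward 4.4 m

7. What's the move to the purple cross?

turn right 79°, forward 8.1 m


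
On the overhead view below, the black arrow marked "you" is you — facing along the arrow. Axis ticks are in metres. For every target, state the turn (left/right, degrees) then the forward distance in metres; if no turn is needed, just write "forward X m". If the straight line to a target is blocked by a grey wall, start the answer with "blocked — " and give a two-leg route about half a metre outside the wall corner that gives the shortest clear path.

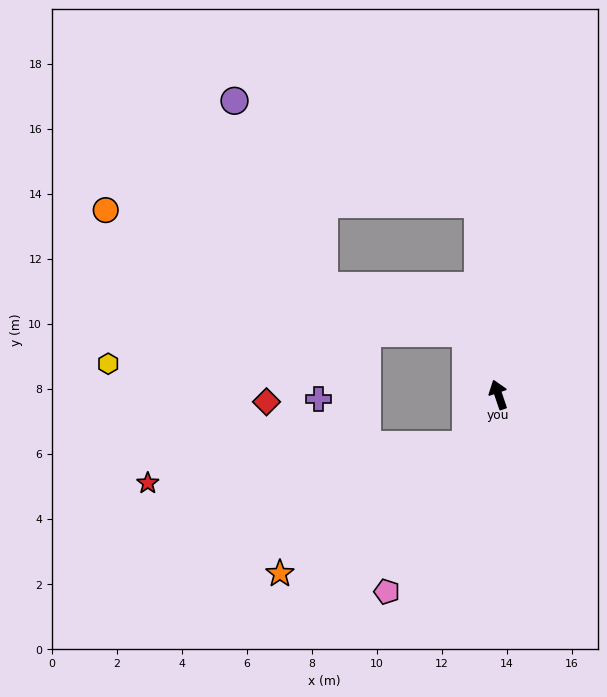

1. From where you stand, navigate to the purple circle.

blocked — turn right 12°, forward 5.9 m, then turn left 60°, forward 8.1 m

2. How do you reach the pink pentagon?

turn left 132°, forward 7.0 m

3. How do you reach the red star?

blocked — turn left 128°, forward 1.8 m, then turn right 50°, forward 9.9 m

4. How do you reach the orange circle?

blocked — turn left 9°, forward 2.1 m, then turn left 43°, forward 11.7 m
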